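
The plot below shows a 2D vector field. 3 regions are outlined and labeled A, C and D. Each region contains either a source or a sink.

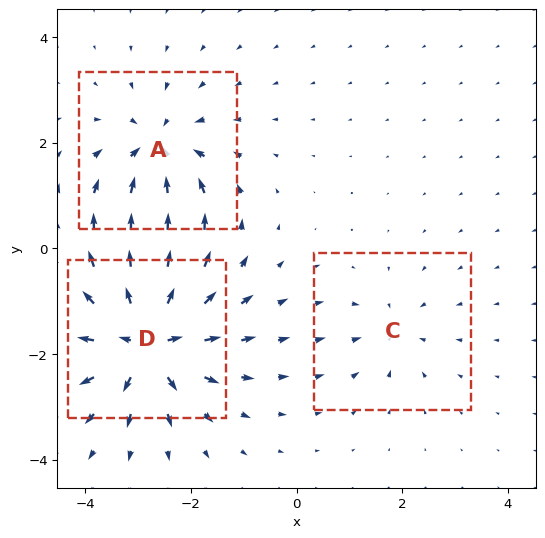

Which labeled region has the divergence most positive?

Divergence at each region's feature centre — A: about -4, C: about -3, D: about +7. Region D is most positive.

D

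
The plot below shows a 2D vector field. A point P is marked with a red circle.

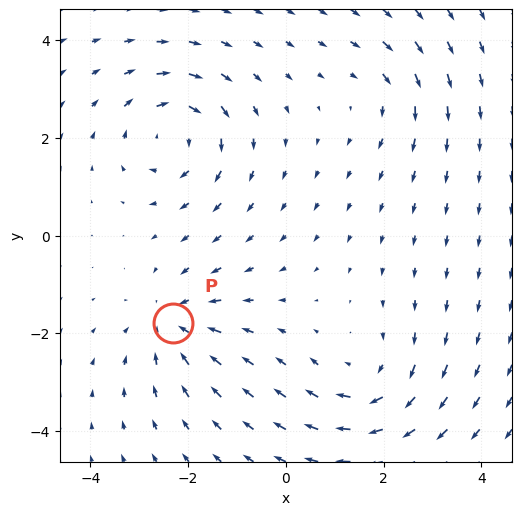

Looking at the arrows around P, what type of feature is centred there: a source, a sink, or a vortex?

At P (-2.3, -1.8) the arrows converge inward. Divergence about -4, curl ≈0 — negative divergence with near-zero curl is a sink.

sink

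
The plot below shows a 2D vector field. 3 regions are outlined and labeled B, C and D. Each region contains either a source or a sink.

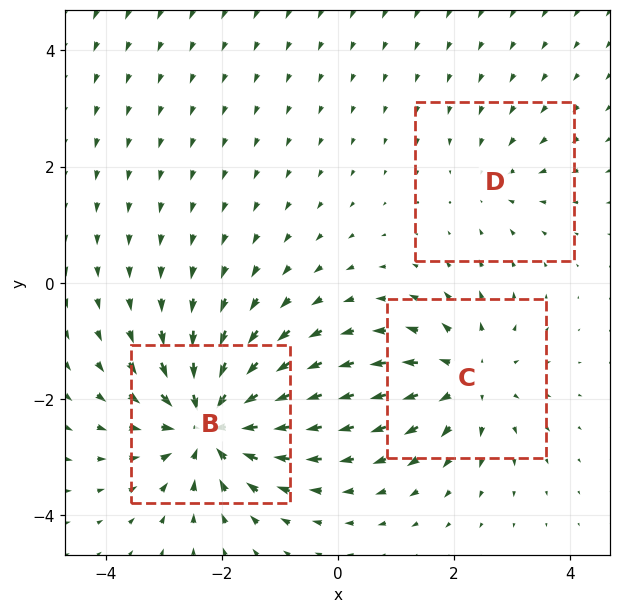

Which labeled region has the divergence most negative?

B

Divergence at each region's feature centre — B: about -6, C: about +4, D: about -2. Region B is most negative.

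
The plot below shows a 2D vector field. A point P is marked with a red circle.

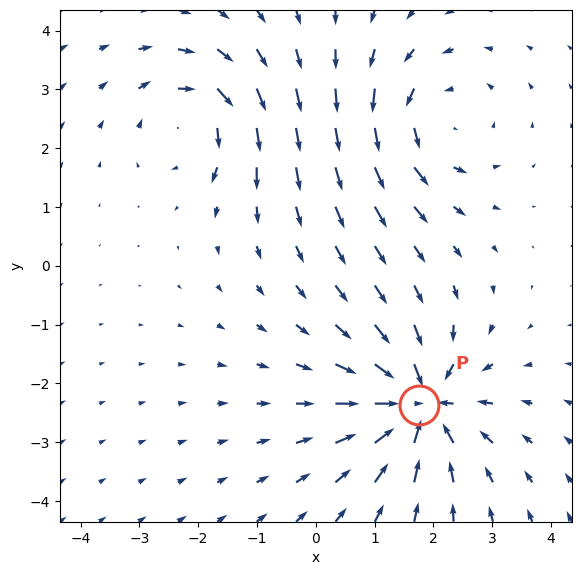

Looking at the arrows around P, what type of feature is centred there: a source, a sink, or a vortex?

At P (1.8, -2.4) the arrows converge inward. Divergence about -6, curl ≈0 — negative divergence with near-zero curl is a sink.

sink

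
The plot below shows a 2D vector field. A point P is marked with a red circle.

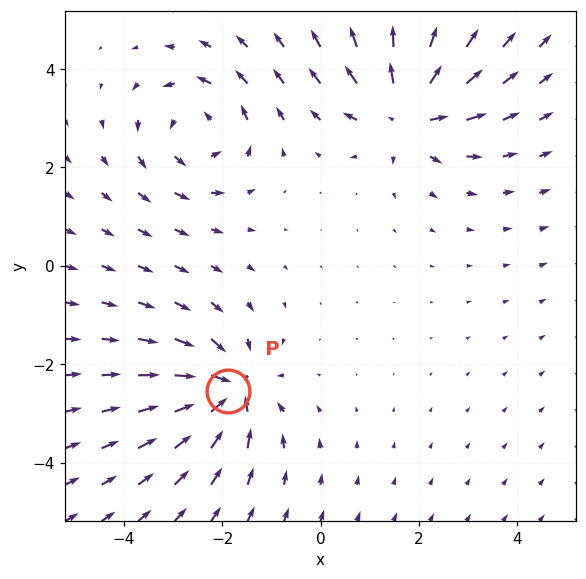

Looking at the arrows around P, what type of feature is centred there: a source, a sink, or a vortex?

sink

At P (-1.9, -2.5) the arrows converge inward. Divergence about -5, curl ≈0 — negative divergence with near-zero curl is a sink.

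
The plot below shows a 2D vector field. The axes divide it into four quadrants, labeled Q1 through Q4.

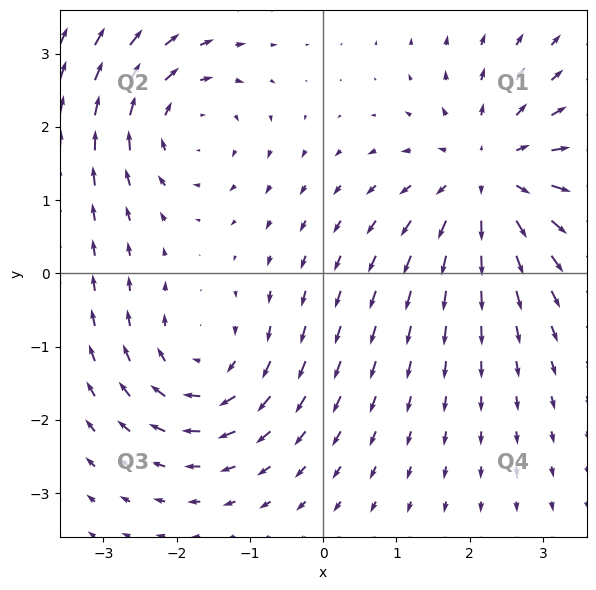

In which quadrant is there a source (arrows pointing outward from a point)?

The source sits at approximately (2.3, 1.3), which lies in quadrant Q1. The divergence there is about +5, positive as expected for a source.

Q1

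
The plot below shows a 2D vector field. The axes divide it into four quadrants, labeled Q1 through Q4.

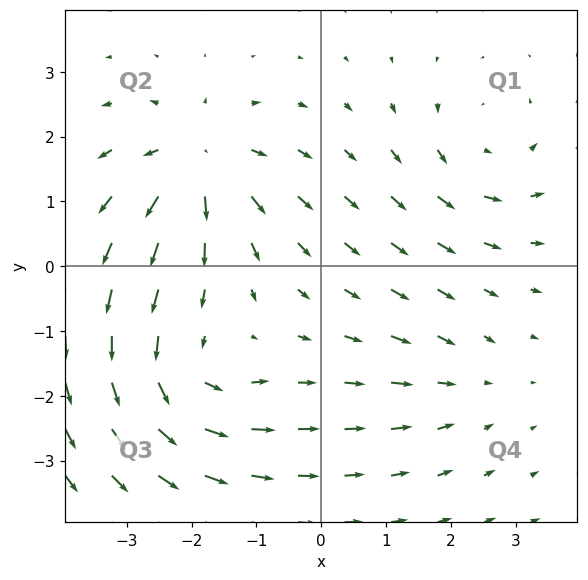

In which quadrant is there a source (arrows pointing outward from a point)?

The source sits at approximately (-1.9, 1.6), which lies in quadrant Q2. The divergence there is about +6, positive as expected for a source.

Q2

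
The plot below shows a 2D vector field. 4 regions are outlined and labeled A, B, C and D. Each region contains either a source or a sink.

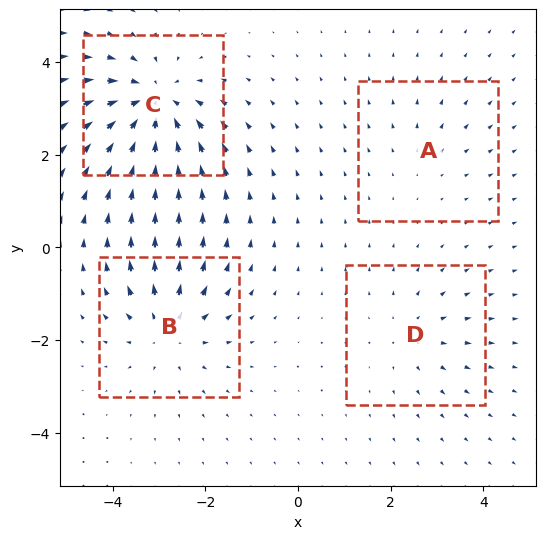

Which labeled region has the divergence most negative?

C

Divergence at each region's feature centre — A: about +2, B: about +5, C: about -7, D: about +3. Region C is most negative.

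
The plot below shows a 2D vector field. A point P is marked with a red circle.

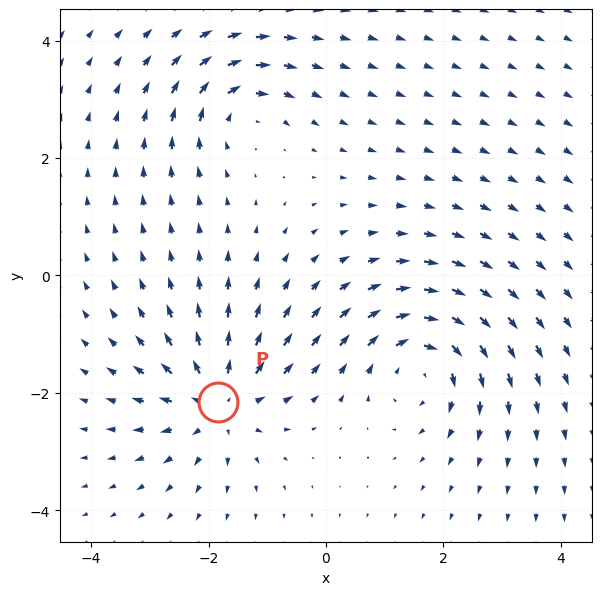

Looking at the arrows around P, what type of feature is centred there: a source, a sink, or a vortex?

source

At P (-1.8, -2.2) the arrows spread outward. Divergence about +4, curl ≈0 — positive divergence with near-zero curl is a source.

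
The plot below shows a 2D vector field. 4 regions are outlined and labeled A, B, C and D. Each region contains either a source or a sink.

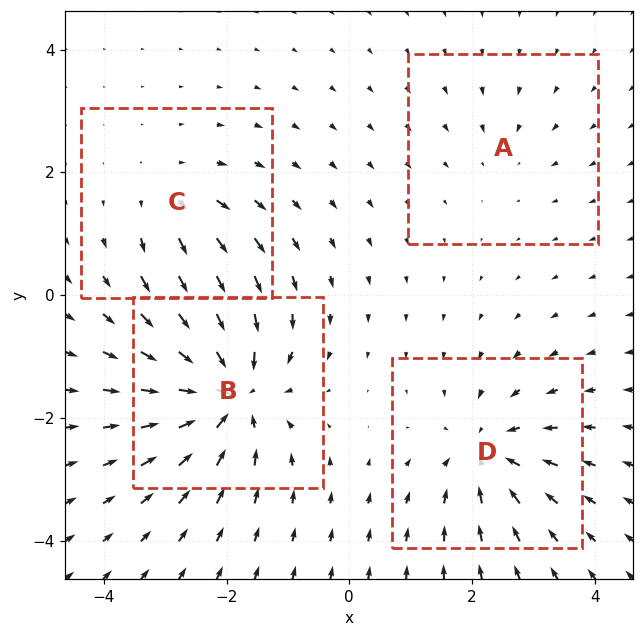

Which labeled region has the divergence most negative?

Divergence at each region's feature centre — A: about -2, B: about -8, C: about +4, D: about -5. Region B is most negative.

B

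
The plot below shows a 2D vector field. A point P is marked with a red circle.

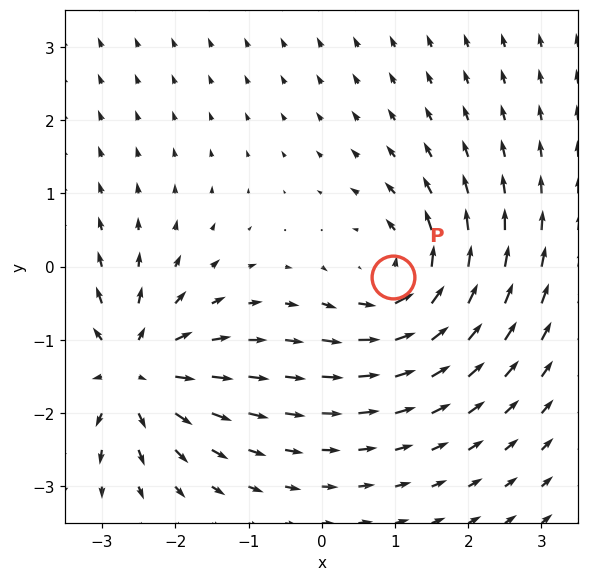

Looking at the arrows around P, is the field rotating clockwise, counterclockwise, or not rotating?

Near P at (1.0, -0.1) the arrows circulate counterclockwise. The curl (z-component) there is about +5; positive curl means counterclockwise rotation.

counterclockwise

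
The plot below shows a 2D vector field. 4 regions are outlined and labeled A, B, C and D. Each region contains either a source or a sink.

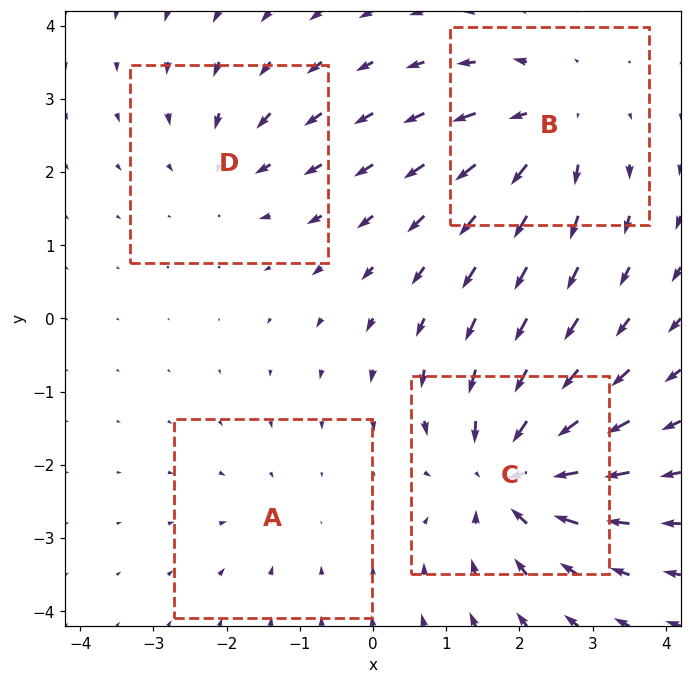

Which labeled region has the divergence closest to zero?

A

Divergence at each region's feature centre — A: about -2, B: about +5, C: about -7, D: about -3. Region A is closest to zero.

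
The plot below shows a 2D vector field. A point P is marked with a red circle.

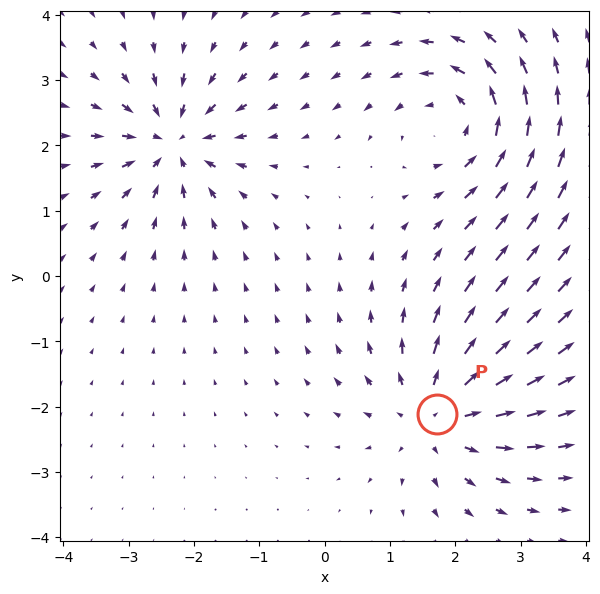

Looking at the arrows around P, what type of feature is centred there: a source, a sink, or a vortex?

At P (1.7, -2.1) the arrows spread outward. Divergence about +4, curl ≈0 — positive divergence with near-zero curl is a source.

source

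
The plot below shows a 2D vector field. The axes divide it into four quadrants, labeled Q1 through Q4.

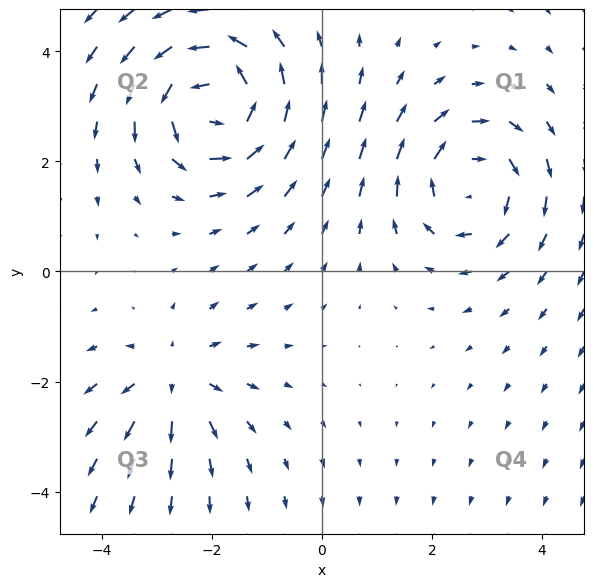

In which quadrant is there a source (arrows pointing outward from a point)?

Q3

The source sits at approximately (-2.7, -1.9), which lies in quadrant Q3. The divergence there is about +3, positive as expected for a source.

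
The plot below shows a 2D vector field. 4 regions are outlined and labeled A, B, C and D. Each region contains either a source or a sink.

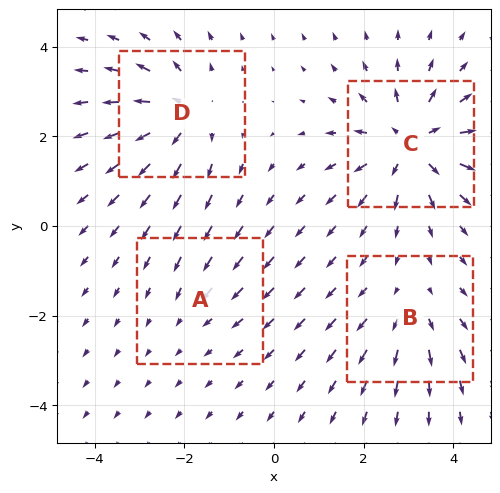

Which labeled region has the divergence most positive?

C

Divergence at each region's feature centre — A: about -2, B: about +3, C: about +7, D: about +5. Region C is most positive.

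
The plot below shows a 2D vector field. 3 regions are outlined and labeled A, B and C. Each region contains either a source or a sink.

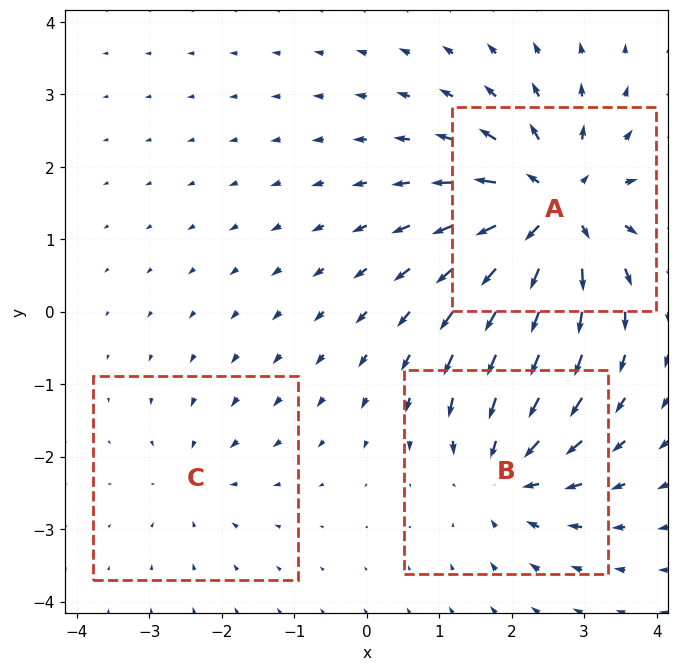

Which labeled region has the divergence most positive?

Divergence at each region's feature centre — A: about +6, B: about -4, C: about -2. Region A is most positive.

A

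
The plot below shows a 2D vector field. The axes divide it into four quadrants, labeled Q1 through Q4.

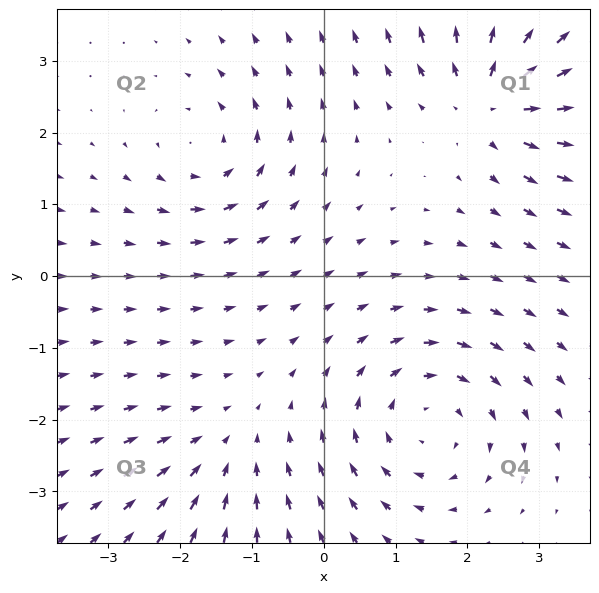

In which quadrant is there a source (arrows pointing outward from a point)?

The source sits at approximately (2.4, 2.5), which lies in quadrant Q1. The divergence there is about +5, positive as expected for a source.

Q1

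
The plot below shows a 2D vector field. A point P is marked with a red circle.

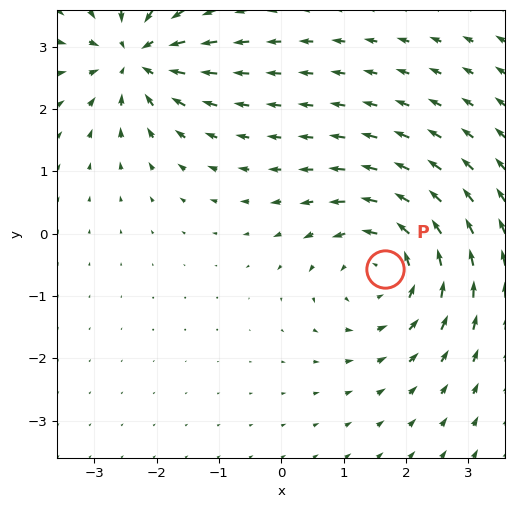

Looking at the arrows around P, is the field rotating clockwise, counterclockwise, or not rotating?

counterclockwise

Near P at (1.7, -0.6) the arrows circulate counterclockwise. The curl (z-component) there is about +5; positive curl means counterclockwise rotation.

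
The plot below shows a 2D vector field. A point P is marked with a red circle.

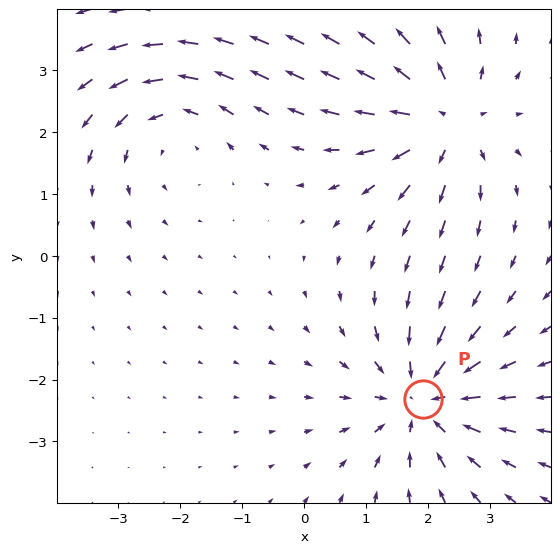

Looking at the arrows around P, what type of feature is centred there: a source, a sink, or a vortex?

sink

At P (1.9, -2.3) the arrows converge inward. Divergence about -5, curl ≈0 — negative divergence with near-zero curl is a sink.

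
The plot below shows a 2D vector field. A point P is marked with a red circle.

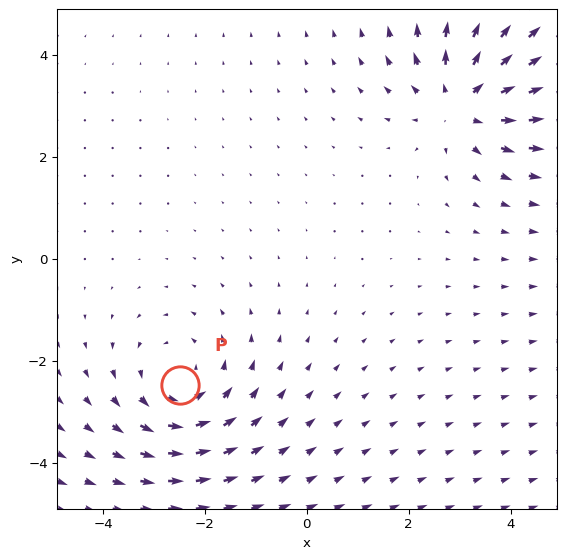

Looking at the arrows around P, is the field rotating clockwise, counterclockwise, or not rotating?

Near P at (-2.5, -2.5) the arrows circulate counterclockwise. The curl (z-component) there is about +3; positive curl means counterclockwise rotation.

counterclockwise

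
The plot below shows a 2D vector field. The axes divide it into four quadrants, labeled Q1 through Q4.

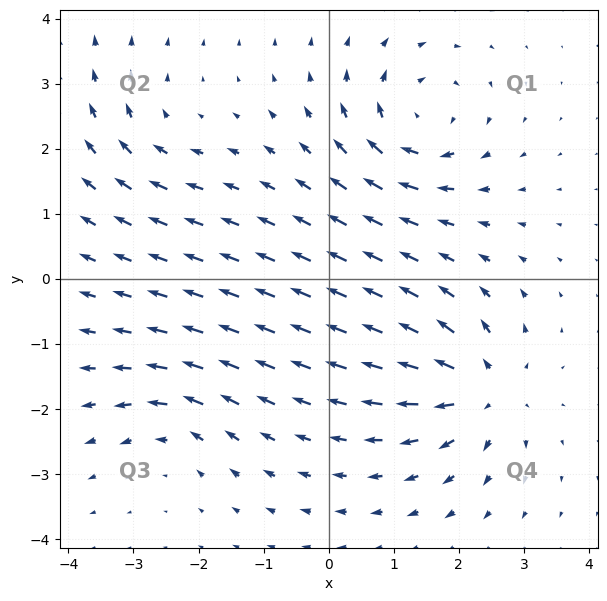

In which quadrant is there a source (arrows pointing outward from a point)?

The source sits at approximately (2.4, -1.7), which lies in quadrant Q4. The divergence there is about +7, positive as expected for a source.

Q4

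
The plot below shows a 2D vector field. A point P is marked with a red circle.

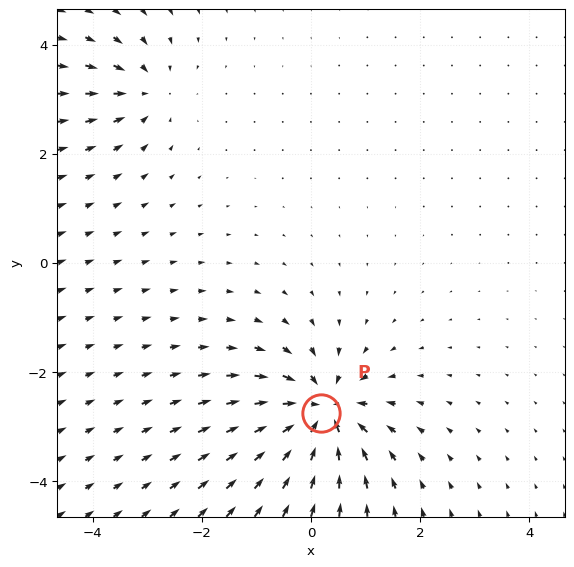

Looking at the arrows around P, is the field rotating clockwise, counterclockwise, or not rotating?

Near P at (0.2, -2.7) the arrows show no circulation. The curl there is ≈0.

not rotating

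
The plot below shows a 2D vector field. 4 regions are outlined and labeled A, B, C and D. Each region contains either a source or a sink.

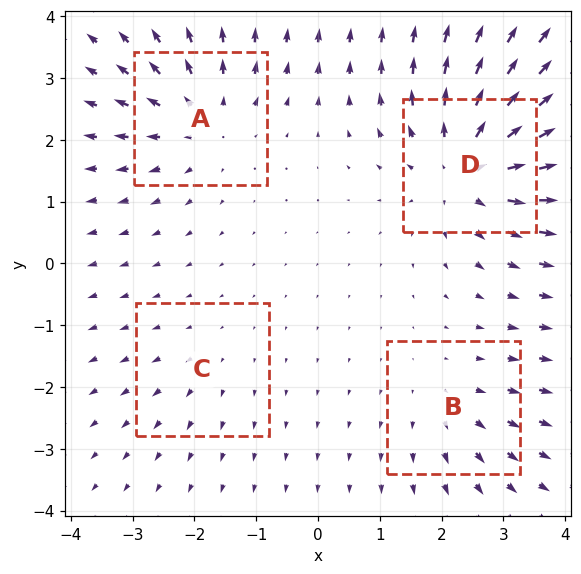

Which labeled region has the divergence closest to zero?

Divergence at each region's feature centre — A: about +5, B: about +3, C: about +2, D: about +7. Region C is closest to zero.

C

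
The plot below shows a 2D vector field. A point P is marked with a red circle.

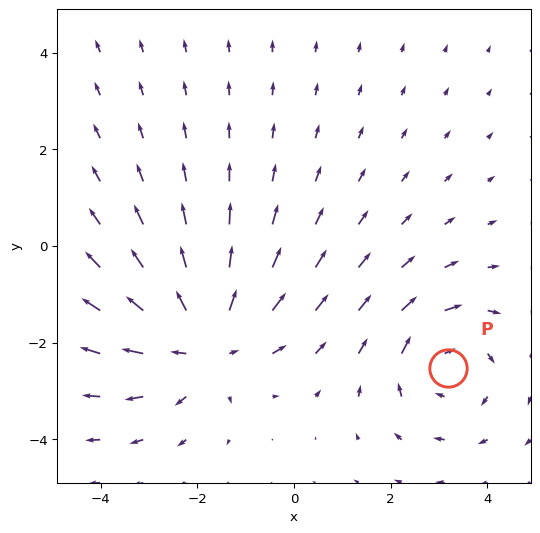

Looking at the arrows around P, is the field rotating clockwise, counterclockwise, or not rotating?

clockwise

Near P at (3.2, -2.5) the arrows circulate clockwise. The curl (z-component) there is about -3; negative curl means clockwise rotation.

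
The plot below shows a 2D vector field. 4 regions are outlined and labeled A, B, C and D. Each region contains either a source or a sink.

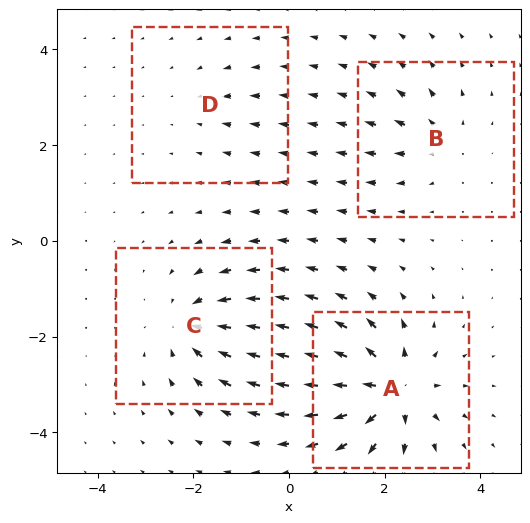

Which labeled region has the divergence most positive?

A

Divergence at each region's feature centre — A: about +9, B: about +4, C: about -6, D: about -2. Region A is most positive.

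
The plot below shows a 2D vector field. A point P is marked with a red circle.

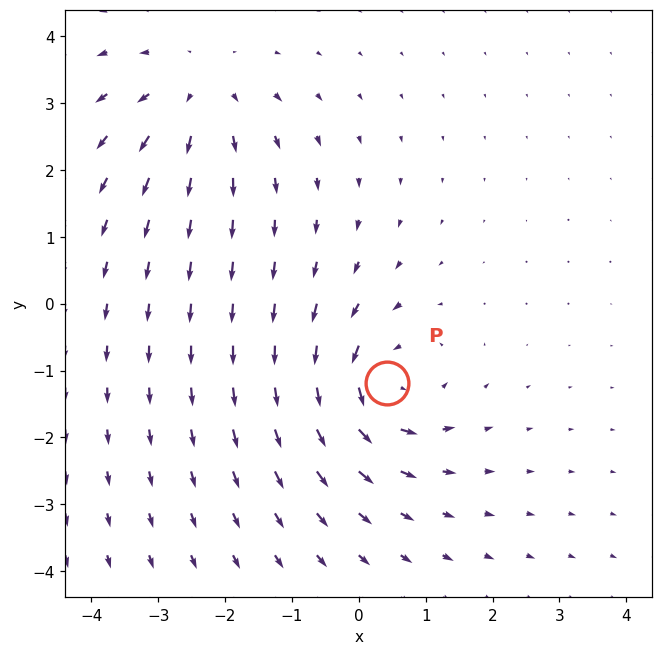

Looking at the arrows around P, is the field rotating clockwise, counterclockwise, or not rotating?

Near P at (0.4, -1.2) the arrows circulate counterclockwise. The curl (z-component) there is about +5; positive curl means counterclockwise rotation.

counterclockwise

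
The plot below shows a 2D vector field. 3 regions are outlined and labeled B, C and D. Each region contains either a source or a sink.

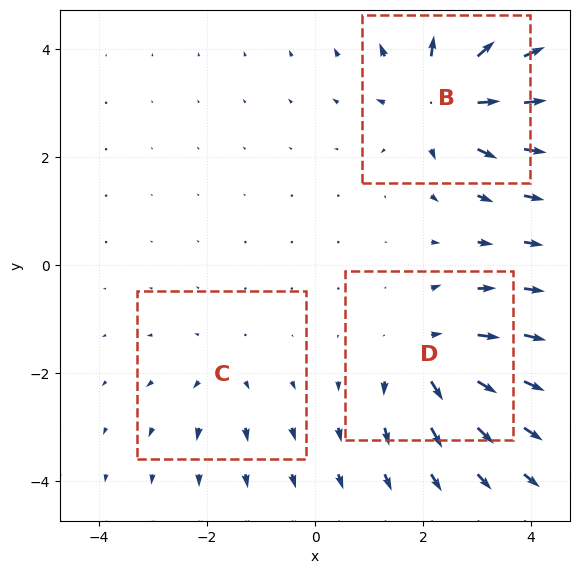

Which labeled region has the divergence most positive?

B

Divergence at each region's feature centre — B: about +5, C: about +2, D: about +4. Region B is most positive.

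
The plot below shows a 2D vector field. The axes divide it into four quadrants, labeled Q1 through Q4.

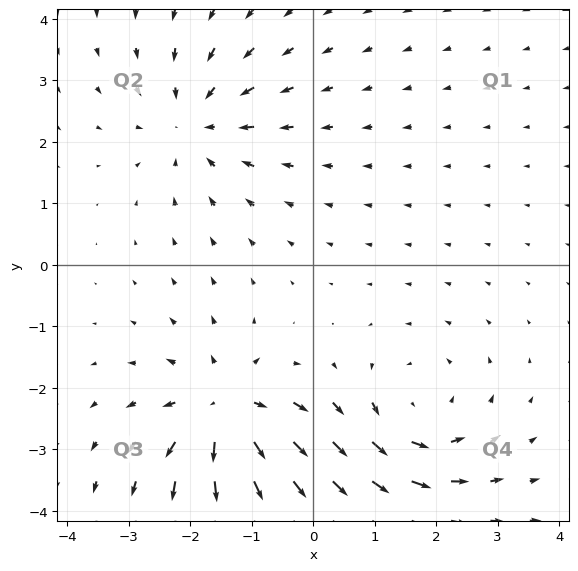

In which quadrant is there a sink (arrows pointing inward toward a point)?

The sink sits at approximately (-1.9, 2.3), which lies in quadrant Q2. The divergence there is about -3, negative as expected for a sink.

Q2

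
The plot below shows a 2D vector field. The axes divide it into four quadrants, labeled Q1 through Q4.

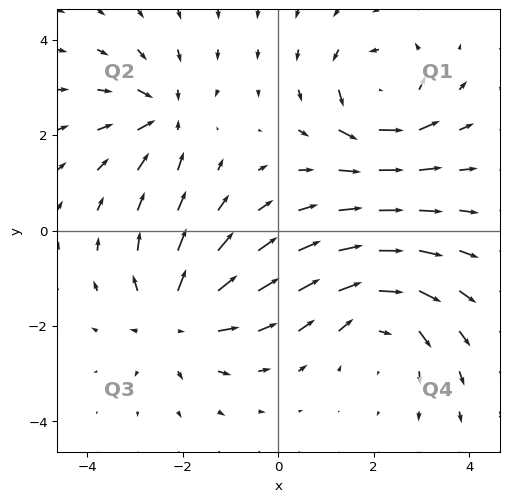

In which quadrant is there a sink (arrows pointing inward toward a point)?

Q2

The sink sits at approximately (-2.4, 2.4), which lies in quadrant Q2. The divergence there is about -5, negative as expected for a sink.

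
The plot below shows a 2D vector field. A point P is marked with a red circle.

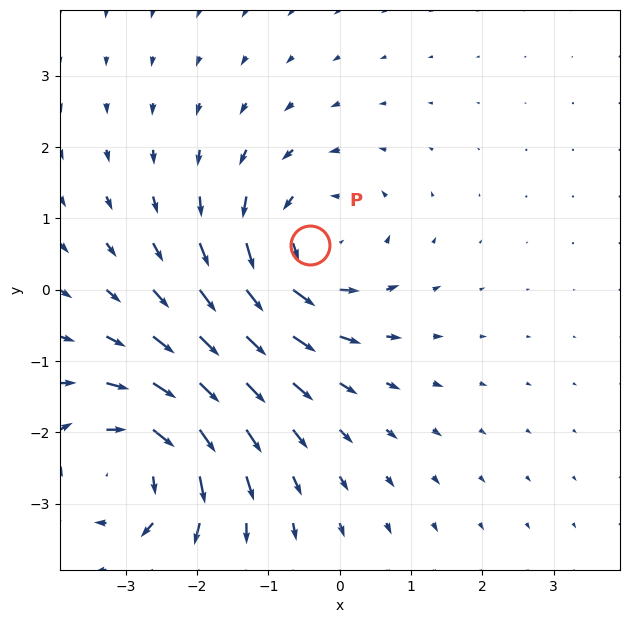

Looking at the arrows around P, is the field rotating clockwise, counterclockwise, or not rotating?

Near P at (-0.4, 0.6) the arrows circulate counterclockwise. The curl (z-component) there is about +4; positive curl means counterclockwise rotation.

counterclockwise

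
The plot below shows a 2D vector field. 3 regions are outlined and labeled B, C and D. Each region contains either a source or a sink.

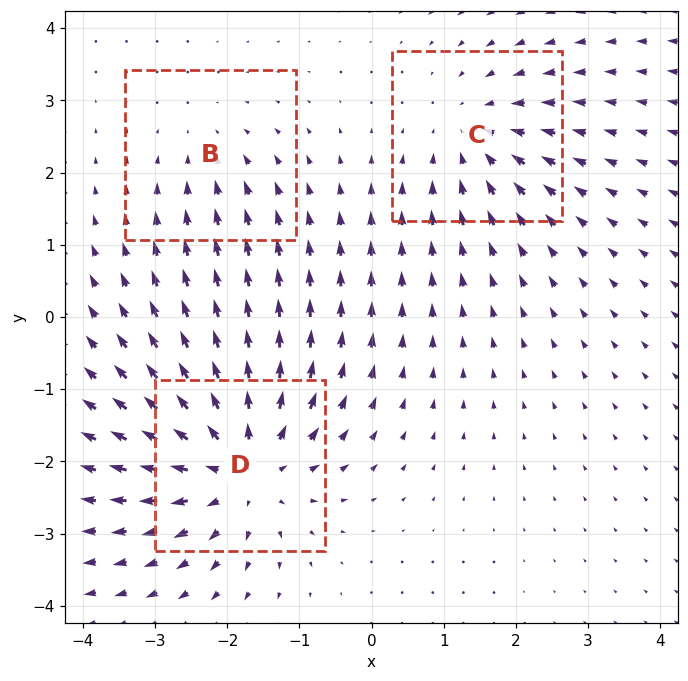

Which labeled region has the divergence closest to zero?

B

Divergence at each region's feature centre — B: about -2, C: about -3, D: about +5. Region B is closest to zero.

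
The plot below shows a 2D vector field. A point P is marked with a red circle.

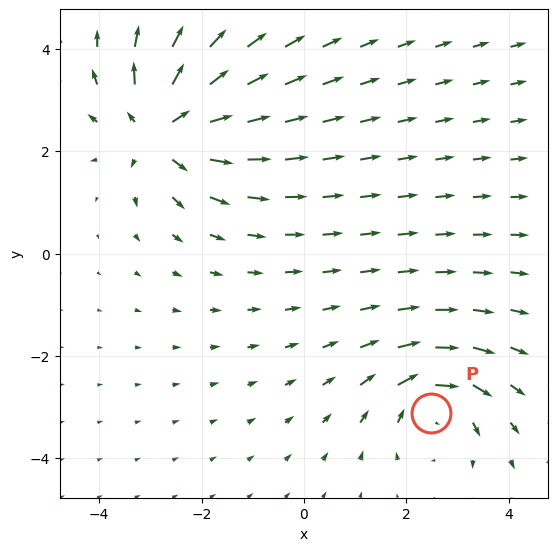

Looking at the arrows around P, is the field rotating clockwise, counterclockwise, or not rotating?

clockwise

Near P at (2.5, -3.1) the arrows circulate clockwise. The curl (z-component) there is about -4; negative curl means clockwise rotation.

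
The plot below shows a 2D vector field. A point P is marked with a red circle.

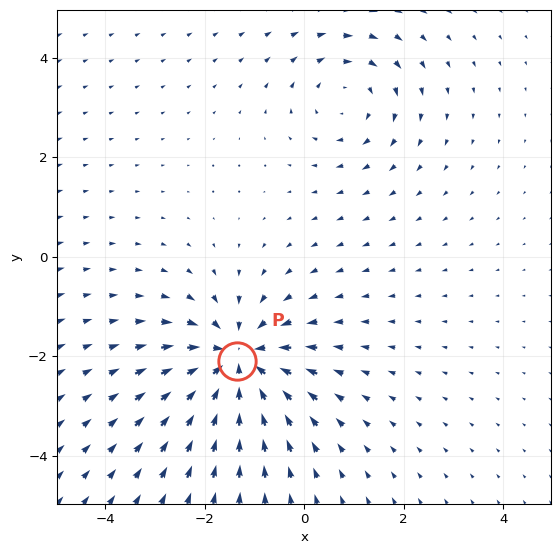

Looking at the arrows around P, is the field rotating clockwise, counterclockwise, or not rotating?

Near P at (-1.3, -2.1) the arrows show no circulation. The curl there is ≈0.

not rotating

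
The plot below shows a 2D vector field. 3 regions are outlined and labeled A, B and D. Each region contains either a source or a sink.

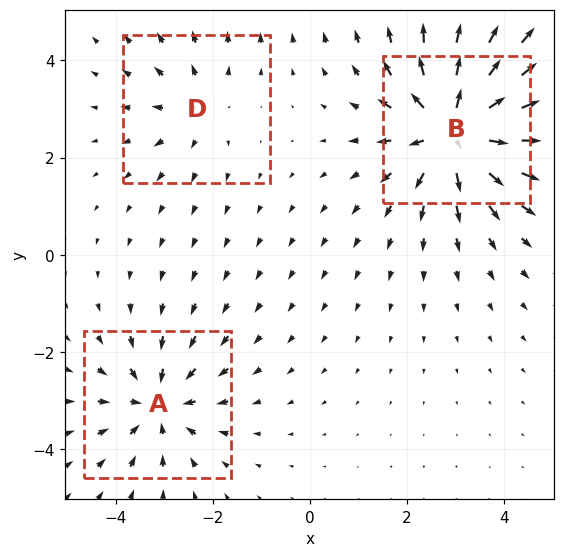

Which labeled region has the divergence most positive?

Divergence at each region's feature centre — A: about -3, B: about +5, D: about +2. Region B is most positive.

B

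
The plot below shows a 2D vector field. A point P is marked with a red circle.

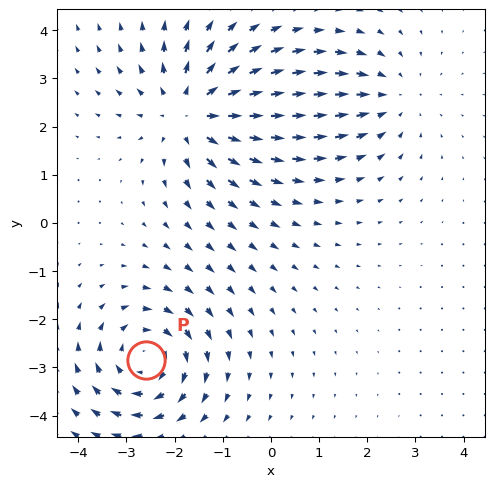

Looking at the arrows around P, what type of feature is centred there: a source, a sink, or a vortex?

vortex

At P (-2.6, -2.9) the arrows circulate clockwise. Divergence ≈0, curl about -5 — near-zero divergence with nonzero curl is a vortex.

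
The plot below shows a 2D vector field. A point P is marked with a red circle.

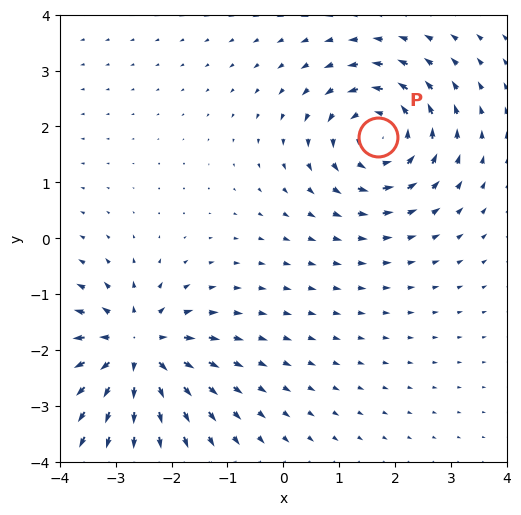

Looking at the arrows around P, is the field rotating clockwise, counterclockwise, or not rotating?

counterclockwise

Near P at (1.7, 1.8) the arrows circulate counterclockwise. The curl (z-component) there is about +5; positive curl means counterclockwise rotation.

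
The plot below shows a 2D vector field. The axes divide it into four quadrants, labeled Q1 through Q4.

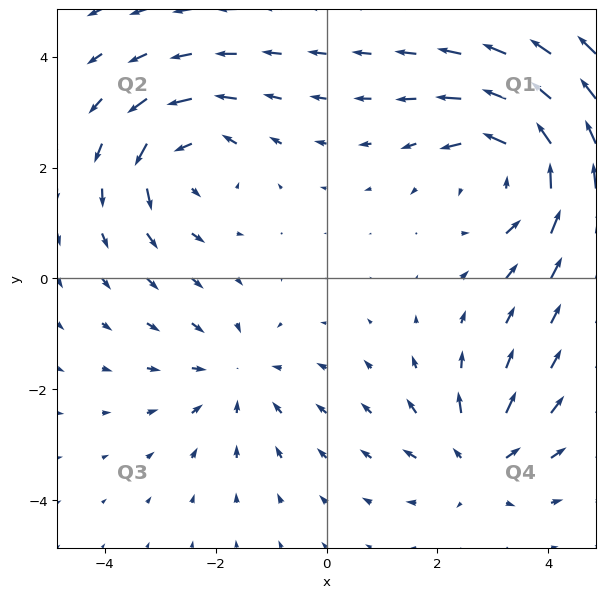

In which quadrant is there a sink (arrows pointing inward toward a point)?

The sink sits at approximately (-1.6, -1.8), which lies in quadrant Q3. The divergence there is about -2, negative as expected for a sink.

Q3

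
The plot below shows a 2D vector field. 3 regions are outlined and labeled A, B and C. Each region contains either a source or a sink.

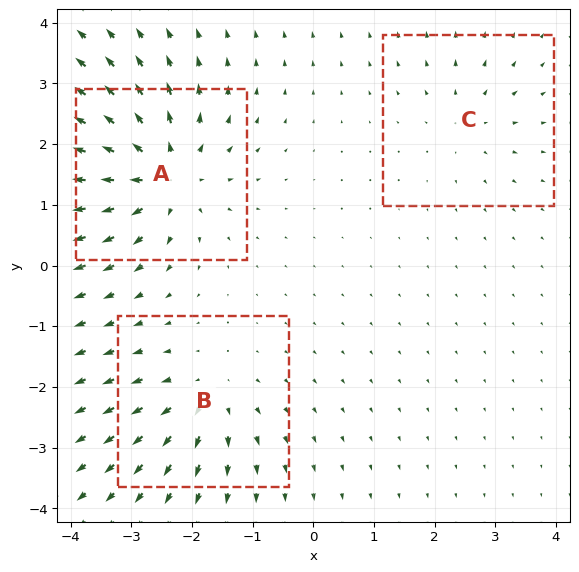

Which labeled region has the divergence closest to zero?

C

Divergence at each region's feature centre — A: about +6, B: about +4, C: about +2. Region C is closest to zero.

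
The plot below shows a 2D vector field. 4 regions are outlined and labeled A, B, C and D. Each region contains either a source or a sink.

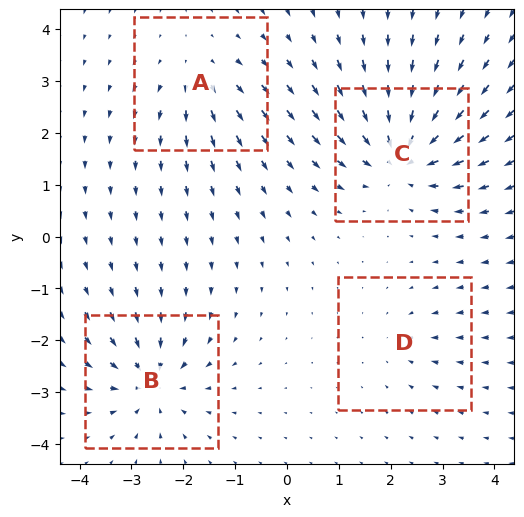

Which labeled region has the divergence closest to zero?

D

Divergence at each region's feature centre — A: about +4, B: about -6, C: about -8, D: about -3. Region D is closest to zero.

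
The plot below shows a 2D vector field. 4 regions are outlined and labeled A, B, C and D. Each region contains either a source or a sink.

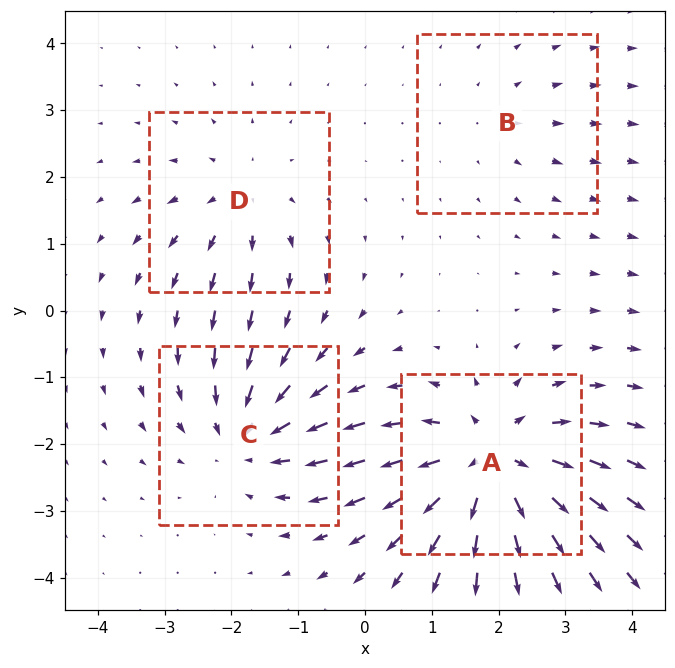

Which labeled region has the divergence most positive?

A

Divergence at each region's feature centre — A: about +7, B: about +2, C: about -5, D: about +3. Region A is most positive.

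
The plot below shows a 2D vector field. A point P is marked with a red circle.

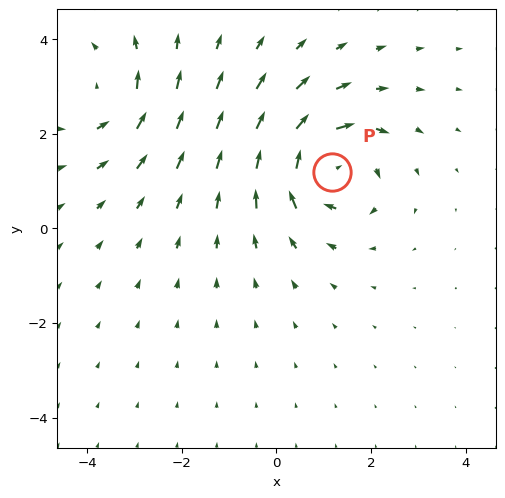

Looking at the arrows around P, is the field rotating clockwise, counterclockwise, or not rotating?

clockwise

Near P at (1.2, 1.2) the arrows circulate clockwise. The curl (z-component) there is about -6; negative curl means clockwise rotation.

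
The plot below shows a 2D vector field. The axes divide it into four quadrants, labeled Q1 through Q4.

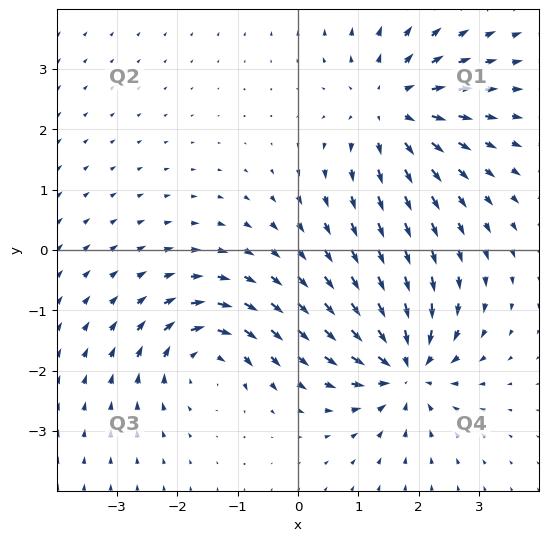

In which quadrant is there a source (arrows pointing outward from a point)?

The source sits at approximately (1.5, 2.4), which lies in quadrant Q1. The divergence there is about +5, positive as expected for a source.

Q1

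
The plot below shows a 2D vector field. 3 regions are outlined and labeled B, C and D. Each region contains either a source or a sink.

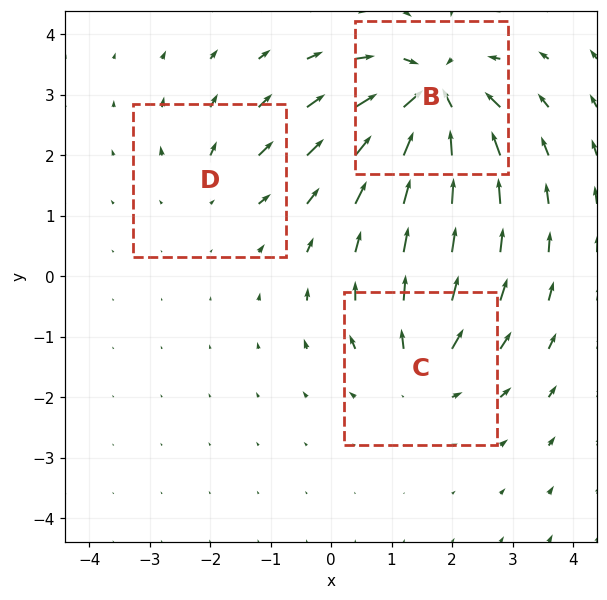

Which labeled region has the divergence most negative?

Divergence at each region's feature centre — B: about -6, C: about +4, D: about +2. Region B is most negative.

B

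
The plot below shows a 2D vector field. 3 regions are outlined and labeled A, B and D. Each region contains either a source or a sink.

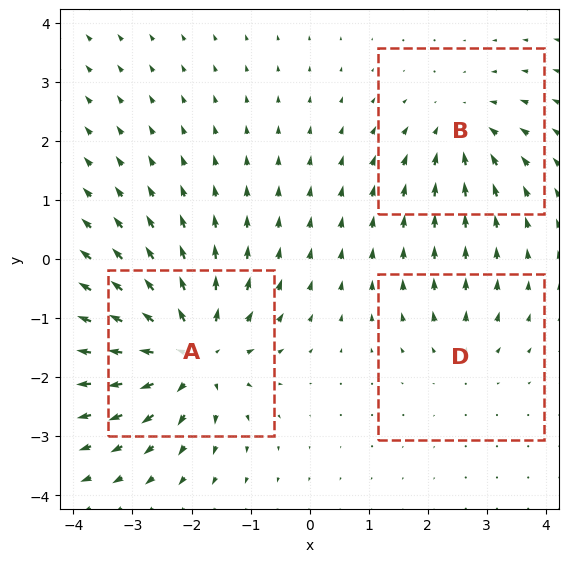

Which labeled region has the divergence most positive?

Divergence at each region's feature centre — A: about +5, B: about -3, D: about +2. Region A is most positive.

A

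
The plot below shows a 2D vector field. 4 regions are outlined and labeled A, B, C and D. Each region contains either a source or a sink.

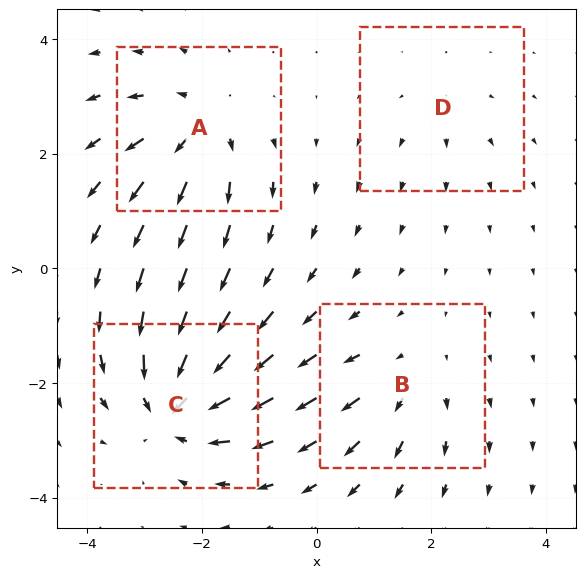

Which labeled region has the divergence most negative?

Divergence at each region's feature centre — A: about +5, B: about +3, C: about -7, D: about +2. Region C is most negative.

C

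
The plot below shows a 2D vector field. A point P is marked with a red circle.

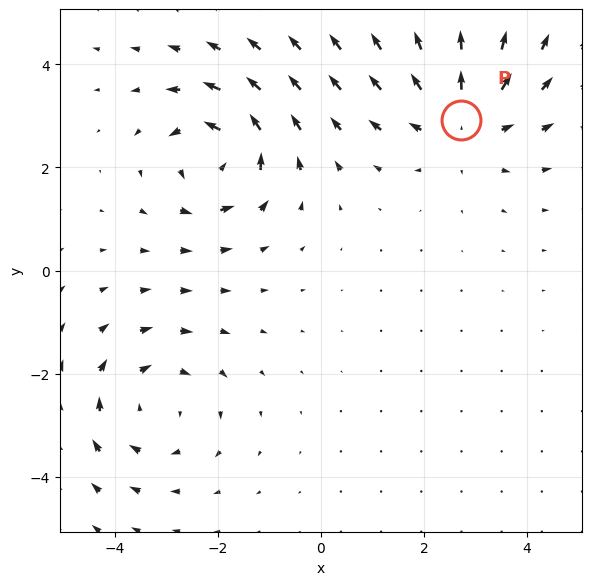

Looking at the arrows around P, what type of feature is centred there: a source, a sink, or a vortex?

At P (2.7, 2.9) the arrows spread outward. Divergence about +4, curl ≈0 — positive divergence with near-zero curl is a source.

source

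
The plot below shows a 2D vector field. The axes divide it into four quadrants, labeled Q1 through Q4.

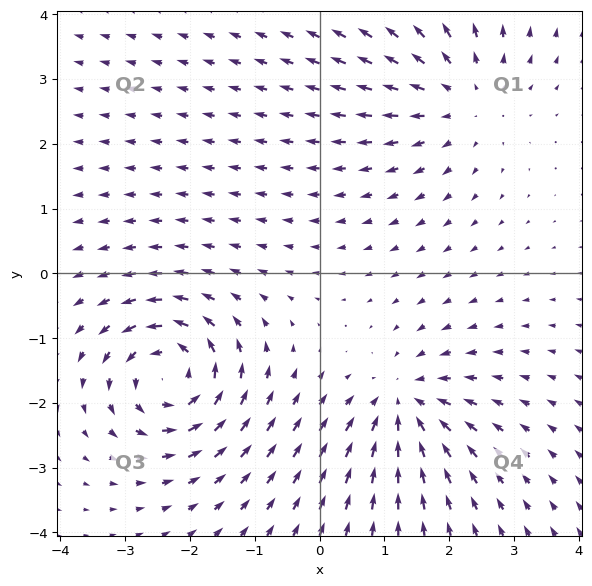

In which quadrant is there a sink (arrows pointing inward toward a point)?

Q4

The sink sits at approximately (1.3, -2.0), which lies in quadrant Q4. The divergence there is about -4, negative as expected for a sink.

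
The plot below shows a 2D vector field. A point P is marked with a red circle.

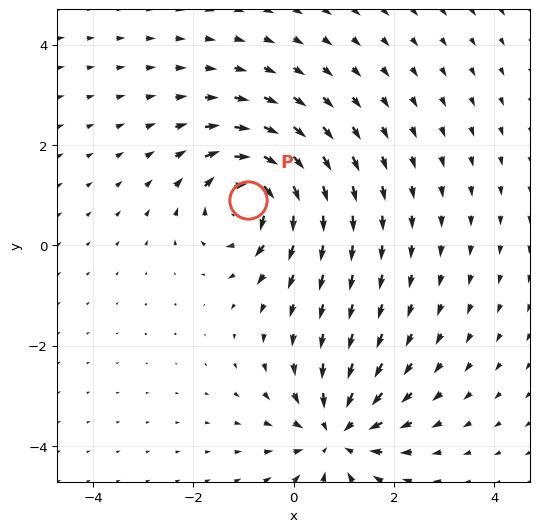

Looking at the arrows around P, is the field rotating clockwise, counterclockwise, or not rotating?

clockwise

Near P at (-0.9, 0.9) the arrows circulate clockwise. The curl (z-component) there is about -5; negative curl means clockwise rotation.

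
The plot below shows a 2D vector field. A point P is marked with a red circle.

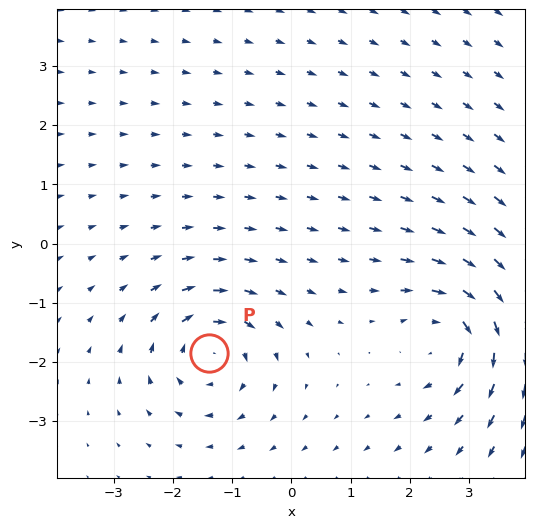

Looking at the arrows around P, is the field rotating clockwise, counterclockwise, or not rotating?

clockwise

Near P at (-1.4, -1.9) the arrows circulate clockwise. The curl (z-component) there is about -4; negative curl means clockwise rotation.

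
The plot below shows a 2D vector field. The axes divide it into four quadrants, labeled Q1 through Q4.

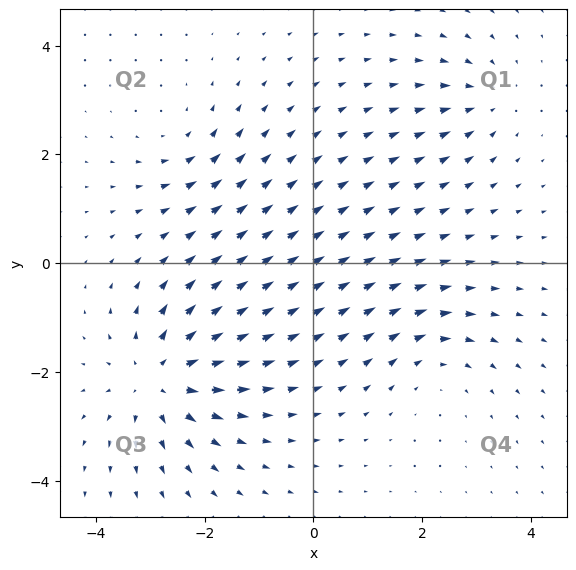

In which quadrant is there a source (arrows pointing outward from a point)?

Q3

The source sits at approximately (-2.8, -2.1), which lies in quadrant Q3. The divergence there is about +5, positive as expected for a source.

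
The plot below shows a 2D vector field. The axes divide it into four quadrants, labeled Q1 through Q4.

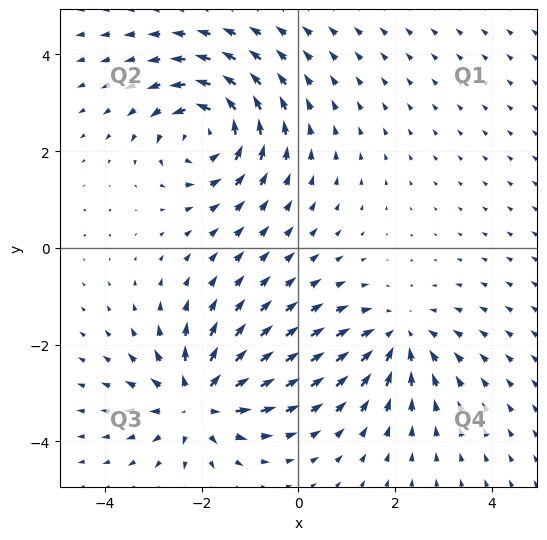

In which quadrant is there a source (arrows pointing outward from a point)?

Q3

The source sits at approximately (-2.1, -3.2), which lies in quadrant Q3. The divergence there is about +6, positive as expected for a source.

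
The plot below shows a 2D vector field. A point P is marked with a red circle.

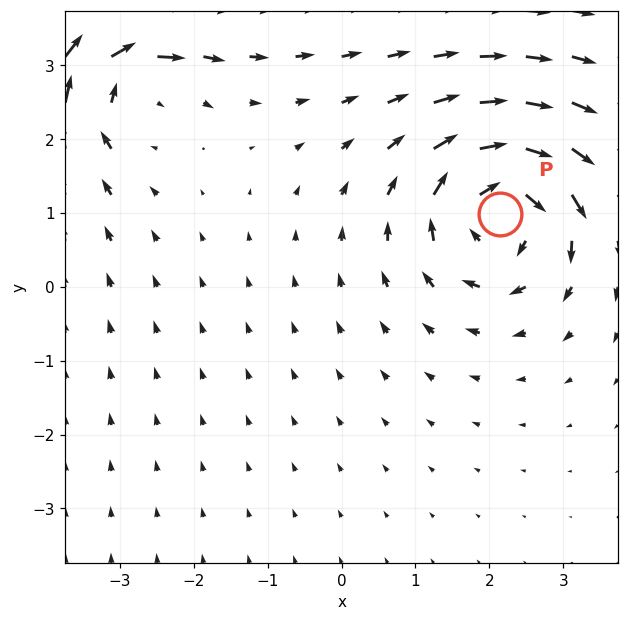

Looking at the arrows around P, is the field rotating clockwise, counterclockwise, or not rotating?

clockwise

Near P at (2.1, 1.0) the arrows circulate clockwise. The curl (z-component) there is about -5; negative curl means clockwise rotation.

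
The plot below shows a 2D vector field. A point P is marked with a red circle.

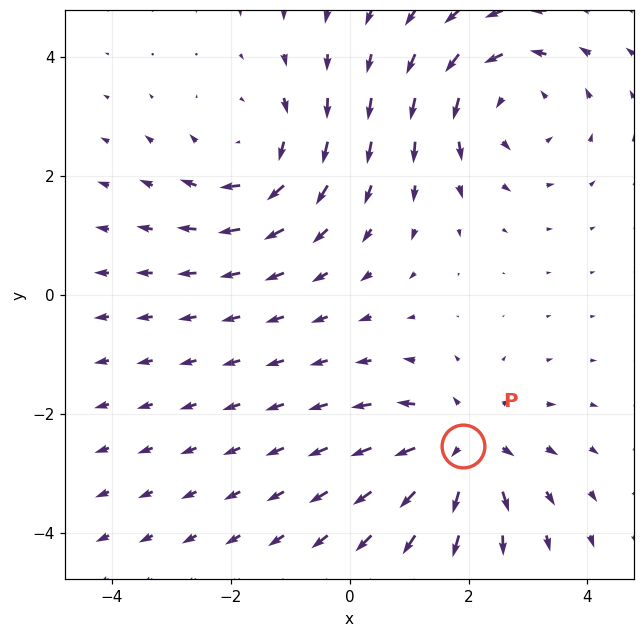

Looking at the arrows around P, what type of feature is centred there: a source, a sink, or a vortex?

At P (1.9, -2.5) the arrows spread outward. Divergence about +5, curl ≈0 — positive divergence with near-zero curl is a source.

source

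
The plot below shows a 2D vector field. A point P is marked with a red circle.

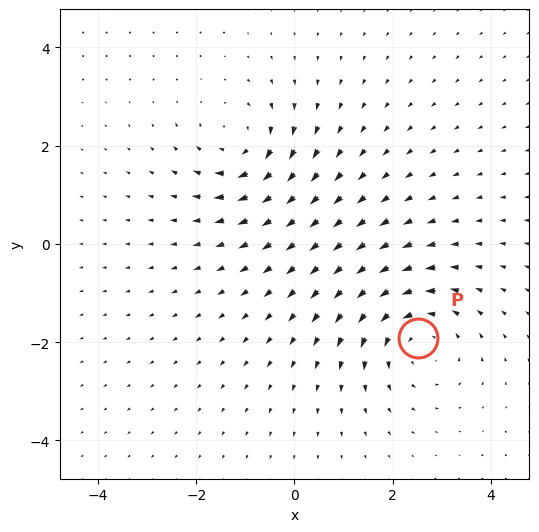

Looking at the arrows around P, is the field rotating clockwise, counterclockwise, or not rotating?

counterclockwise

Near P at (2.5, -1.9) the arrows circulate counterclockwise. The curl (z-component) there is about +3; positive curl means counterclockwise rotation.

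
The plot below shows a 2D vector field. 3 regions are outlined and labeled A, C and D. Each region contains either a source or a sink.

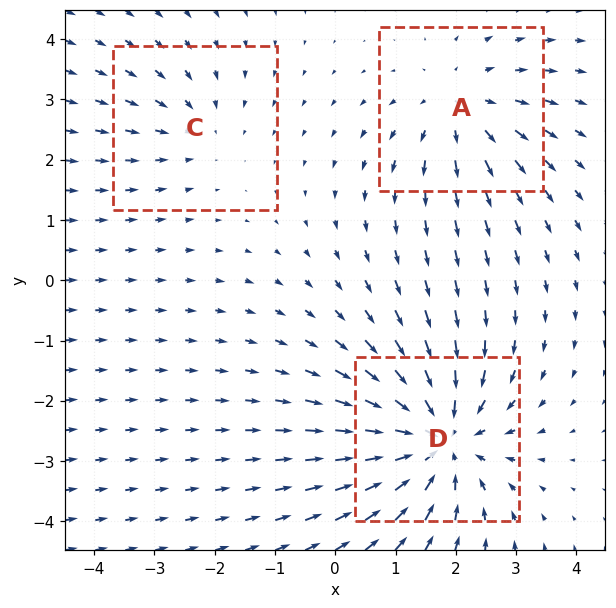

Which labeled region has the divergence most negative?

Divergence at each region's feature centre — A: about +3, C: about -2, D: about -5. Region D is most negative.

D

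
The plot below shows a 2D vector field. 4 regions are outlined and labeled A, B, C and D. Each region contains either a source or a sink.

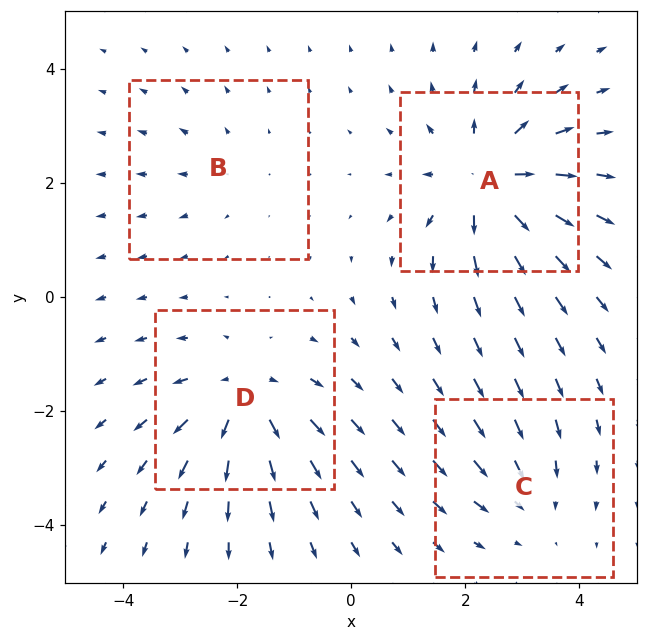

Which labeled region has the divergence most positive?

A

Divergence at each region's feature centre — A: about +7, B: about +2, C: about -3, D: about +6. Region A is most positive.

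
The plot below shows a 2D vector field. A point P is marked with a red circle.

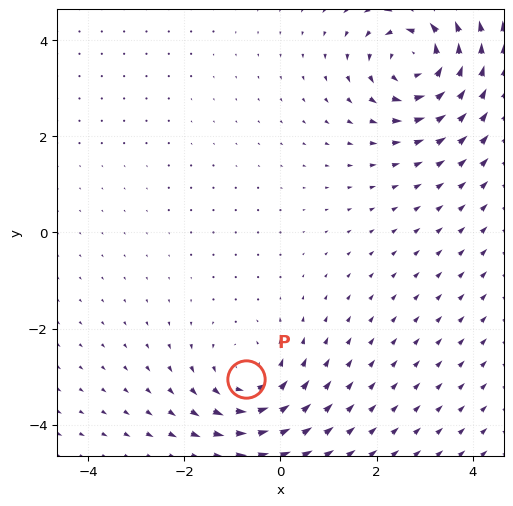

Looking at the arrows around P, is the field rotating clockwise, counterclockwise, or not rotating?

Near P at (-0.7, -3.0) the arrows circulate counterclockwise. The curl (z-component) there is about +3; positive curl means counterclockwise rotation.

counterclockwise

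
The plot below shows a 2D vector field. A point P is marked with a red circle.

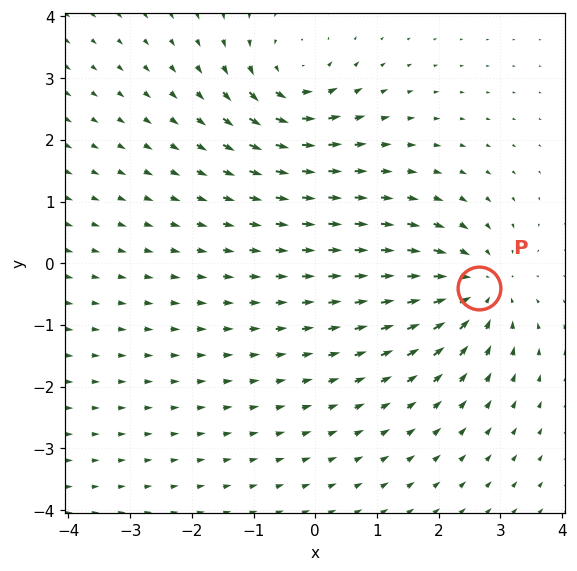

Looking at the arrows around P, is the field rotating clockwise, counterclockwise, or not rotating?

Near P at (2.6, -0.4) the arrows show no circulation. The curl there is ≈0.

not rotating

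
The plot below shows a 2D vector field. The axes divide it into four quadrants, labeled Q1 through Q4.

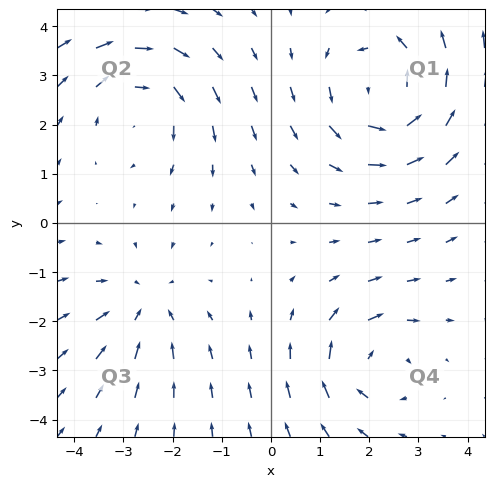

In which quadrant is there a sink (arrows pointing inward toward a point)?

Q3

The sink sits at approximately (-2.6, -1.7), which lies in quadrant Q3. The divergence there is about -3, negative as expected for a sink.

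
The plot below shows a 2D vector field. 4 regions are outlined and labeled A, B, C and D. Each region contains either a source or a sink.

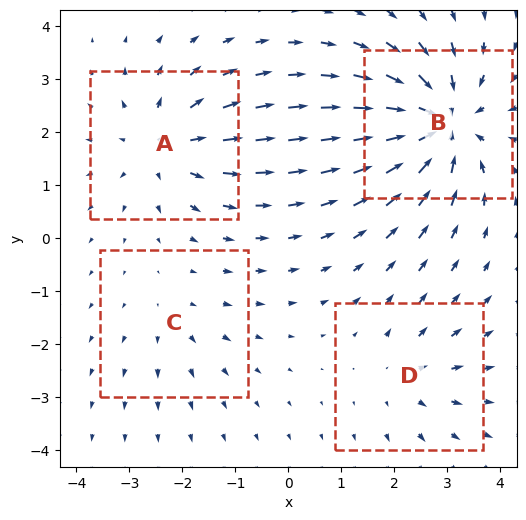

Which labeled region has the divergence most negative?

Divergence at each region's feature centre — A: about +5, B: about -7, C: about +2, D: about +3. Region B is most negative.

B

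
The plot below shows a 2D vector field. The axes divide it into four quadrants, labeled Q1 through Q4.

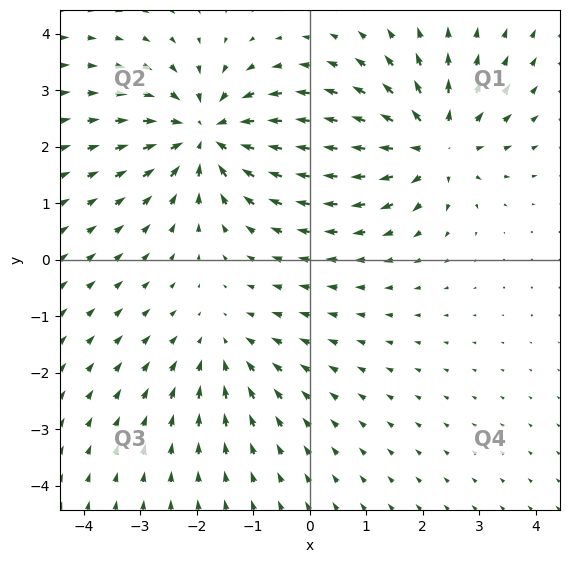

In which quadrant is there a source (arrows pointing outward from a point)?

Q1

The source sits at approximately (2.2, 2.0), which lies in quadrant Q1. The divergence there is about +5, positive as expected for a source.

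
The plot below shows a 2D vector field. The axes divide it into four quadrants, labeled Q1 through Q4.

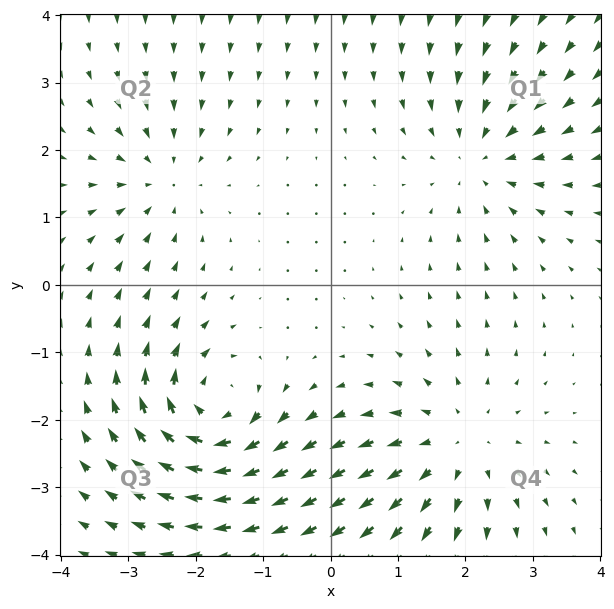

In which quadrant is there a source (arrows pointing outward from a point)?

Q4

The source sits at approximately (1.9, -2.4), which lies in quadrant Q4. The divergence there is about +4, positive as expected for a source.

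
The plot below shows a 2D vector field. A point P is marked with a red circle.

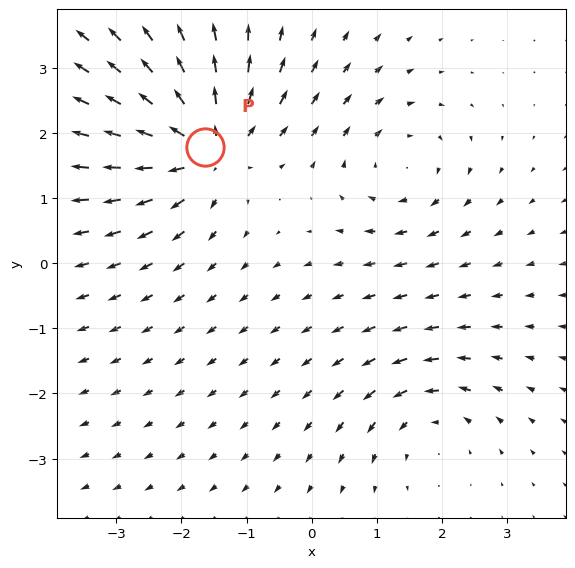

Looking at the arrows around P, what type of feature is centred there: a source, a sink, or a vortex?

At P (-1.6, 1.8) the arrows spread outward. Divergence about +5, curl ≈0 — positive divergence with near-zero curl is a source.

source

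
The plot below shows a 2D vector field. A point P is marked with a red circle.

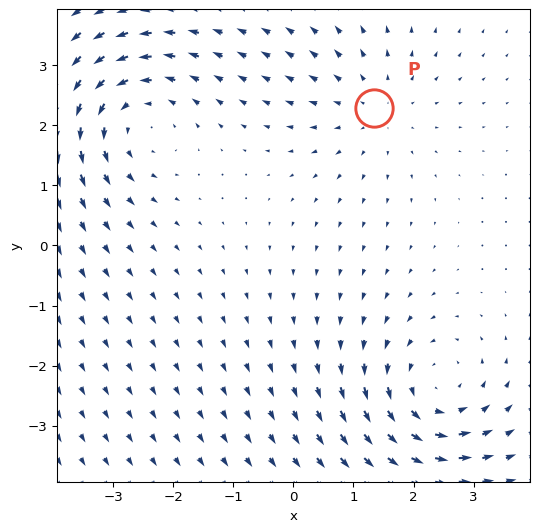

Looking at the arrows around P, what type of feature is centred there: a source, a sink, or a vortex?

source

At P (1.3, 2.3) the arrows spread outward. Divergence about +3, curl ≈0 — positive divergence with near-zero curl is a source.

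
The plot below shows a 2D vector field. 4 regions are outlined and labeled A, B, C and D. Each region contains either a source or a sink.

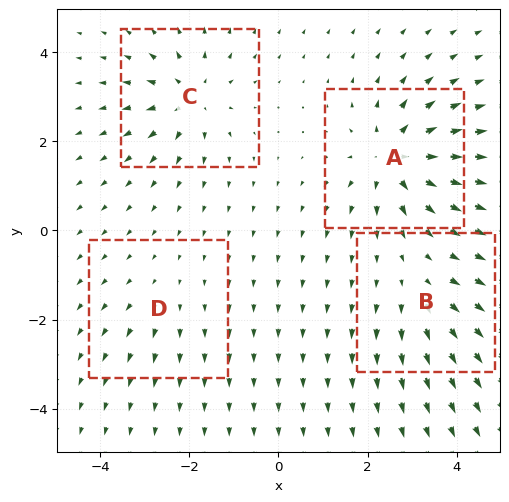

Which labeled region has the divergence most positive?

Divergence at each region's feature centre — A: about +8, B: about +4, C: about +6, D: about +2. Region A is most positive.

A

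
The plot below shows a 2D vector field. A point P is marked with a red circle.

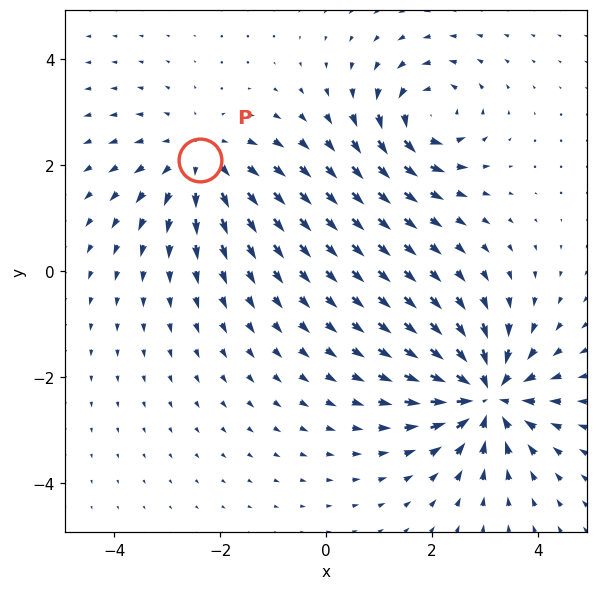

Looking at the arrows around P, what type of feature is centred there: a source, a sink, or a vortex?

source

At P (-2.4, 2.1) the arrows spread outward. Divergence about +3, curl ≈0 — positive divergence with near-zero curl is a source.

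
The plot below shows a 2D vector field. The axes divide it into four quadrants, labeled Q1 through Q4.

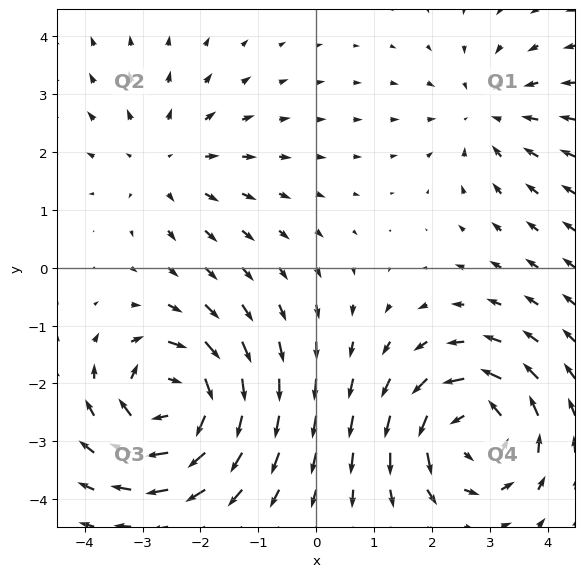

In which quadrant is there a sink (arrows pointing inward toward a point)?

The sink sits at approximately (2.9, 2.7), which lies in quadrant Q1. The divergence there is about -3, negative as expected for a sink.

Q1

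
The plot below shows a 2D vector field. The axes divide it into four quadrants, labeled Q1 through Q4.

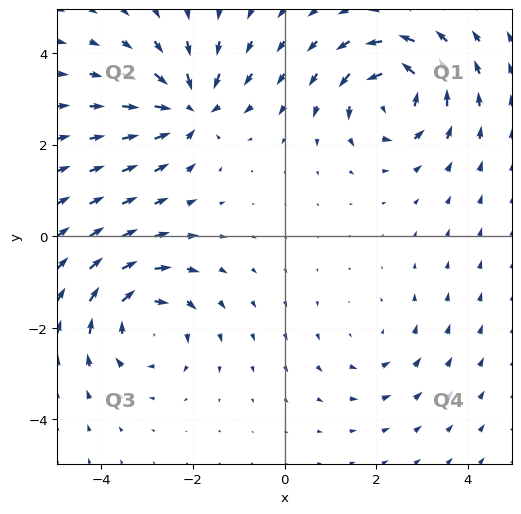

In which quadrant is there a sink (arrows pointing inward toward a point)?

The sink sits at approximately (-2.1, 2.8), which lies in quadrant Q2. The divergence there is about -6, negative as expected for a sink.

Q2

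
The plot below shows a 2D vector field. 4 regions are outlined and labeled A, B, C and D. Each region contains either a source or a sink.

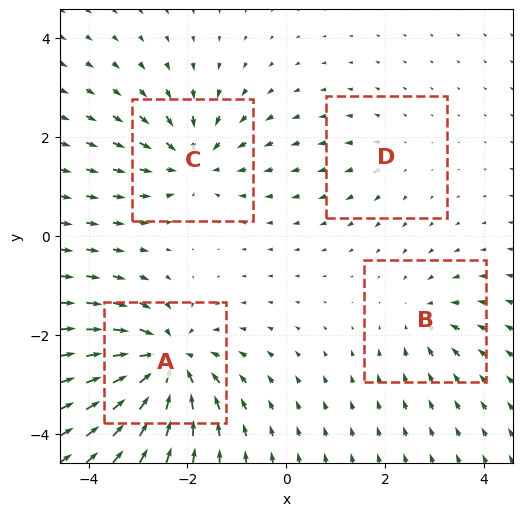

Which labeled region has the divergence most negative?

A

Divergence at each region's feature centre — A: about -8, B: about -3, C: about -5, D: about +2. Region A is most negative.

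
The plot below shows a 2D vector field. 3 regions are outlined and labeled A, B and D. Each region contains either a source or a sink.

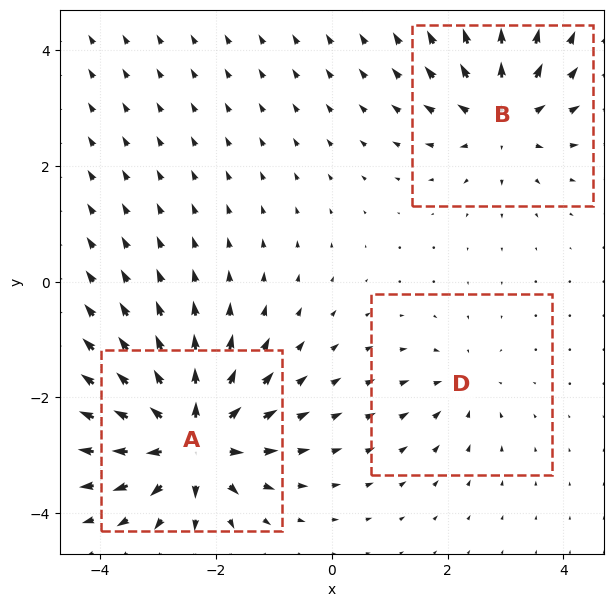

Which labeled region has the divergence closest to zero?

Divergence at each region's feature centre — A: about +6, B: about +4, D: about -2. Region D is closest to zero.

D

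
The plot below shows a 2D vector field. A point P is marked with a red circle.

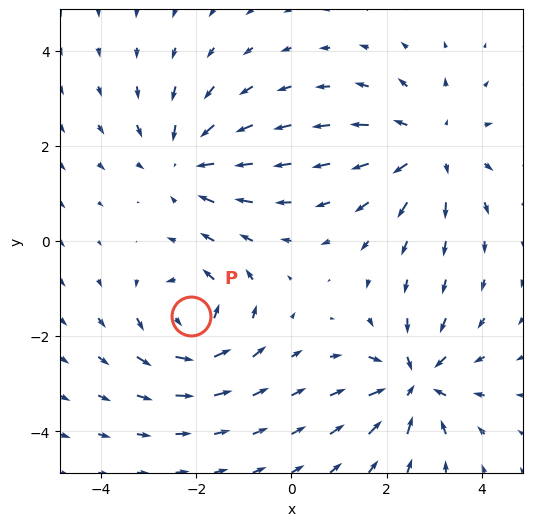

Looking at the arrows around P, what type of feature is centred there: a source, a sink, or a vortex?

At P (-2.1, -1.6) the arrows circulate counterclockwise. Divergence ≈0, curl about +5 — near-zero divergence with nonzero curl is a vortex.

vortex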